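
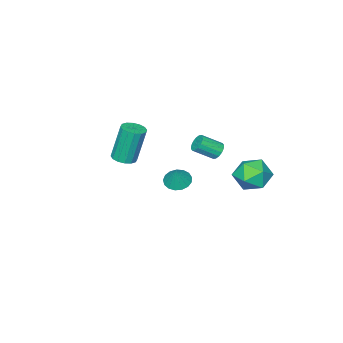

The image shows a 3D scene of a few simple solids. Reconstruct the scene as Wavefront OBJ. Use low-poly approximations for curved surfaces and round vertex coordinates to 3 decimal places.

v -2.931 -4.032 -3.912
v -2.234 -4.351 -4.143
v -2.409 -3.708 -2.788
v -2.211 -3.987 -4.258
v -2.353 -3.633 -4.295
v -2.627 -3.37 -4.243
v -2.97 -3.259 -4.116
v -3.305 -3.325 -3.942
v -3.553 -3.553 -3.761
v -3.66 -3.891 -3.614
v -3.599 -4.26 -3.536
v -3.385 -4.578 -3.544
v -3.067 -4.77 -3.636
v -2.718 -4.793 -3.791
v -2.417 -4.642 -3.974
v -3.374 -1.403 -0.579
v -3.007 -1.384 -1.014
v -2.098 -2.057 -0.277
v -2.466 -2.077 0.159
v -2.953 -1.14 -0.857
v -2.044 -1.813 -0.12
v -3.012 -0.966 -0.626
v -2.103 -1.639 0.111
v -3.168 -0.91 -0.382
v -2.259 -1.583 0.355
v -3.379 -0.986 -0.191
v -2.471 -1.659 0.546
v -3.589 -1.173 -0.103
v -2.681 -1.847 0.634
v -3.742 -1.423 -0.143
v -2.833 -2.096 0.594
v -3.796 -1.667 -0.3
v -2.887 -2.34 0.437
v -3.737 -1.841 -0.531
v -2.828 -2.514 0.206
v -3.581 -1.897 -0.775
v -2.672 -2.57 -0.038
v -3.369 -1.821 -0.966
v -2.461 -2.494 -0.229
v -3.159 -1.633 -1.054
v -2.251 -2.307 -0.317
v -2.279 2.916 0.311
v -1.395 2.444 -0.224
v -3.405 1.696 -0.476
v -2.521 1.224 -1.011
v -2.625 1.122 0.115
v -1.928 1.875 0.602
v -2.872 2.265 -1.302
v -2.175 3.018 -0.815
v -1.761 2.042 -1.22
v -1.608 1.335 -0.344
v -3.192 2.805 -0.356
v -3.039 2.098 0.52
v 3.586 -1.162 2.102
v 4.24 -1.268 2.257
v 3.788 -1.004 4.352
v 3.134 -0.898 4.198
v 4.213 -0.92 2.207
v 3.761 -0.657 4.303
v 4.018 -0.638 2.13
v 3.566 -0.374 4.225
v 3.708 -0.495 2.045
v 3.256 -0.232 4.14
v 3.365 -0.531 1.975
v 2.913 -0.268 4.071
v 3.081 -0.737 1.94
v 2.629 -0.473 4.035
v 2.932 -1.056 1.948
v 2.48 -0.792 4.043
v 2.959 -1.403 1.997
v 2.507 -1.14 4.093
v 3.154 -1.686 2.075
v 2.702 -1.422 4.17
v 3.464 -1.828 2.16
v 3.012 -1.565 4.255
v 3.807 -1.792 2.229
v 3.355 -1.529 4.325
v 4.091 -1.587 2.265
v 3.639 -1.323 4.36
f 2 1 4
f 2 4 3
f 4 1 5
f 4 5 3
f 5 1 6
f 5 6 3
f 6 1 7
f 6 7 3
f 7 1 8
f 7 8 3
f 8 1 9
f 8 9 3
f 9 1 10
f 9 10 3
f 10 1 11
f 10 11 3
f 11 1 12
f 11 12 3
f 12 1 13
f 12 13 3
f 13 1 14
f 13 14 3
f 14 1 15
f 14 15 3
f 15 1 2
f 15 2 3
f 17 16 20
f 17 20 18
f 18 20 21
f 18 21 19
f 20 16 22
f 20 22 21
f 21 22 23
f 21 23 19
f 22 16 24
f 22 24 23
f 23 24 25
f 23 25 19
f 24 16 26
f 24 26 25
f 25 26 27
f 25 27 19
f 26 16 28
f 26 28 27
f 27 28 29
f 27 29 19
f 28 16 30
f 28 30 29
f 29 30 31
f 29 31 19
f 30 16 32
f 30 32 31
f 31 32 33
f 31 33 19
f 32 16 34
f 32 34 33
f 33 34 35
f 33 35 19
f 34 16 36
f 34 36 35
f 35 36 37
f 35 37 19
f 36 16 38
f 36 38 37
f 37 38 39
f 37 39 19
f 38 16 40
f 38 40 39
f 39 40 41
f 39 41 19
f 40 16 17
f 40 17 41
f 41 17 18
f 41 18 19
f 42 53 47
f 42 47 43
f 42 43 49
f 42 49 52
f 42 52 53
f 43 47 51
f 47 53 46
f 53 52 44
f 52 49 48
f 49 43 50
f 45 51 46
f 45 46 44
f 45 44 48
f 45 48 50
f 45 50 51
f 46 51 47
f 44 46 53
f 48 44 52
f 50 48 49
f 51 50 43
f 55 54 58
f 55 58 56
f 56 58 59
f 56 59 57
f 58 54 60
f 58 60 59
f 59 60 61
f 59 61 57
f 60 54 62
f 60 62 61
f 61 62 63
f 61 63 57
f 62 54 64
f 62 64 63
f 63 64 65
f 63 65 57
f 64 54 66
f 64 66 65
f 65 66 67
f 65 67 57
f 66 54 68
f 66 68 67
f 67 68 69
f 67 69 57
f 68 54 70
f 68 70 69
f 69 70 71
f 69 71 57
f 70 54 72
f 70 72 71
f 71 72 73
f 71 73 57
f 72 54 74
f 72 74 73
f 73 74 75
f 73 75 57
f 74 54 76
f 74 76 75
f 75 76 77
f 75 77 57
f 76 54 78
f 76 78 77
f 77 78 79
f 77 79 57
f 78 54 55
f 78 55 79
f 79 55 56
f 79 56 57



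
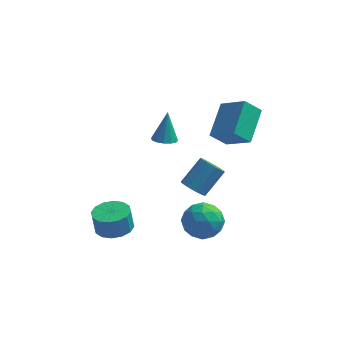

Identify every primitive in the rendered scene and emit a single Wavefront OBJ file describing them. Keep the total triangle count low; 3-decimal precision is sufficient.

v 1.729 -2.902 1.31
v 2.201 -2.719 0.827
v 2.982 -1.774 1.946
v 2.511 -1.958 2.43
v 1.876 -2.433 0.812
v 2.657 -1.489 1.931
v 1.496 -2.327 0.988
v 2.277 -1.382 2.107
v 1.204 -2.44 1.287
v 1.985 -1.495 2.406
v 1.113 -2.73 1.595
v 1.895 -1.785 2.714
v 1.258 -3.086 1.794
v 2.039 -2.141 2.913
v 1.583 -3.371 1.809
v 2.364 -2.427 2.928
v 1.963 -3.478 1.633
v 2.744 -2.533 2.752
v 2.255 -3.365 1.334
v 3.036 -2.42 2.453
v 2.345 -3.075 1.026
v 3.127 -2.13 2.145
v 1.712 2.209 1.109
v 3.021 1.518 2.043
v 1.985 4.088 2.117
v 3.294 3.397 3.051
v 2.526 2.563 0.229
v 3.835 1.872 1.163
v 2.799 4.442 1.237
v 4.108 3.751 2.171
v -0.548 2.033 0.584
v -0.116 1.539 0.759
v -0.492 2.667 2.236
v 0.099 1.832 0.639
v 0.108 2.19 0.501
v -0.091 2.498 0.39
v -0.436 2.658 0.341
v -0.816 2.62 0.368
v -1.111 2.396 0.465
v -1.228 2.056 0.599
v -1.129 1.709 0.728
v -0.845 1.466 0.812
v -0.468 1.402 0.824
v -2.27 -2.303 -2.854
v -1.385 -2.725 -2.716
v -1.545 -2.679 -1.548
v -2.43 -2.257 -1.686
v -1.292 -2.221 -2.723
v -1.452 -2.175 -1.555
v -1.461 -1.739 -2.765
v -1.621 -1.693 -1.597
v -1.847 -1.408 -2.832
v -2.007 -1.362 -1.663
v -2.346 -1.317 -2.904
v -2.506 -1.271 -1.735
v -2.825 -1.49 -2.962
v -2.985 -1.444 -1.794
v -3.155 -1.881 -2.992
v -3.315 -1.835 -1.824
v -3.248 -2.385 -2.985
v -3.408 -2.339 -1.817
v -3.079 -2.867 -2.943
v -3.239 -2.821 -1.775
v -2.693 -3.198 -2.877
v -2.853 -3.152 -1.708
v -2.194 -3.289 -2.805
v -2.354 -3.243 -1.636
v -1.715 -3.116 -2.746
v -1.875 -3.07 -1.578
v 1.557 -1.988 -1.305
v 2.664 -1.861 -1.288
v 1.756 -3.759 -1.032
v 2.863 -3.632 -1.015
v 2.243 -3.223 -0.184
v 2.12 -2.128 -0.353
v 2.3 -3.492 -1.967
v 2.177 -2.397 -2.136
v 3.124 -2.79 -1.697
v 3.088 -2.625 -0.596
v 1.332 -2.995 -1.724
v 1.296 -2.83 -0.623
v 2.093 -1.769 -1.32
v 2.327 -3.851 -1
v 1.962 -3.611 -0.511
v 2.613 -3.536 -0.501
v 1.773 -1.926 -0.771
v 2.424 -1.852 -0.761
v 2.176 -2.652 -0.112
v 1.996 -3.768 -1.559
v 2.647 -3.694 -1.549
v 1.807 -2.084 -1.819
v 2.458 -2.009 -1.809
v 2.244 -2.968 -2.208
v 3.014 -2.241 -1.551
v 3.131 -3.282 -1.391
v 2.8 -3.199 -1.95
v 2.728 -2.556 -2.049
v 2.993 -2.143 -0.904
v 3.11 -3.184 -0.743
v 2.745 -2.944 -0.255
v 2.673 -2.3 -0.354
v 3.263 -2.689 -1.144
v 1.31 -2.436 -1.577
v 1.427 -3.477 -1.416
v 1.747 -3.32 -1.966
v 1.675 -2.676 -2.065
v 1.289 -2.338 -0.929
v 1.406 -3.379 -0.769
v 1.692 -3.064 -0.271
v 1.62 -2.421 -0.37
v 1.157 -2.931 -1.176
f 2 1 5
f 2 5 3
f 3 5 6
f 3 6 4
f 5 1 7
f 5 7 6
f 6 7 8
f 6 8 4
f 7 1 9
f 7 9 8
f 8 9 10
f 8 10 4
f 9 1 11
f 9 11 10
f 10 11 12
f 10 12 4
f 11 1 13
f 11 13 12
f 12 13 14
f 12 14 4
f 13 1 15
f 13 15 14
f 14 15 16
f 14 16 4
f 15 1 17
f 15 17 16
f 16 17 18
f 16 18 4
f 17 1 19
f 17 19 18
f 18 19 20
f 18 20 4
f 19 1 21
f 19 21 20
f 20 21 22
f 20 22 4
f 21 1 2
f 21 2 22
f 22 2 3
f 22 3 4
f 24 26 23
f 27 24 23
f 23 26 25
f 25 27 23
f 24 30 26
f 28 24 27
f 28 30 24
f 26 30 25
f 29 27 25
f 25 30 29
f 29 28 27
f 30 28 29
f 32 31 34
f 32 34 33
f 34 31 35
f 34 35 33
f 35 31 36
f 35 36 33
f 36 31 37
f 36 37 33
f 37 31 38
f 37 38 33
f 38 31 39
f 38 39 33
f 39 31 40
f 39 40 33
f 40 31 41
f 40 41 33
f 41 31 42
f 41 42 33
f 42 31 43
f 42 43 33
f 43 31 32
f 43 32 33
f 45 44 48
f 45 48 46
f 46 48 49
f 46 49 47
f 48 44 50
f 48 50 49
f 49 50 51
f 49 51 47
f 50 44 52
f 50 52 51
f 51 52 53
f 51 53 47
f 52 44 54
f 52 54 53
f 53 54 55
f 53 55 47
f 54 44 56
f 54 56 55
f 55 56 57
f 55 57 47
f 56 44 58
f 56 58 57
f 57 58 59
f 57 59 47
f 58 44 60
f 58 60 59
f 59 60 61
f 59 61 47
f 60 44 62
f 60 62 61
f 61 62 63
f 61 63 47
f 62 44 64
f 62 64 63
f 63 64 65
f 63 65 47
f 64 44 66
f 64 66 65
f 65 66 67
f 65 67 47
f 66 44 68
f 66 68 67
f 67 68 69
f 67 69 47
f 68 44 45
f 68 45 69
f 69 45 46
f 69 46 47
f 70 107 86
f 107 81 110
f 86 110 75
f 107 110 86
f 70 86 82
f 86 75 87
f 82 87 71
f 86 87 82
f 70 82 91
f 82 71 92
f 91 92 77
f 82 92 91
f 70 91 103
f 91 77 106
f 103 106 80
f 91 106 103
f 70 103 107
f 103 80 111
f 107 111 81
f 103 111 107
f 71 87 98
f 87 75 101
f 98 101 79
f 87 101 98
f 75 110 88
f 110 81 109
f 88 109 74
f 110 109 88
f 81 111 108
f 111 80 104
f 108 104 72
f 111 104 108
f 80 106 105
f 106 77 93
f 105 93 76
f 106 93 105
f 77 92 97
f 92 71 94
f 97 94 78
f 92 94 97
f 73 99 85
f 99 79 100
f 85 100 74
f 99 100 85
f 73 85 83
f 85 74 84
f 83 84 72
f 85 84 83
f 73 83 90
f 83 72 89
f 90 89 76
f 83 89 90
f 73 90 95
f 90 76 96
f 95 96 78
f 90 96 95
f 73 95 99
f 95 78 102
f 99 102 79
f 95 102 99
f 74 100 88
f 100 79 101
f 88 101 75
f 100 101 88
f 72 84 108
f 84 74 109
f 108 109 81
f 84 109 108
f 76 89 105
f 89 72 104
f 105 104 80
f 89 104 105
f 78 96 97
f 96 76 93
f 97 93 77
f 96 93 97
f 79 102 98
f 102 78 94
f 98 94 71
f 102 94 98



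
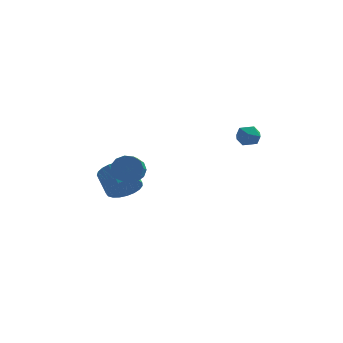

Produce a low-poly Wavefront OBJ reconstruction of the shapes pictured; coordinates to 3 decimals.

v -2.813 1.697 -4.31
v -2.307 1.363 -3.429
v -2.941 2.569 -2.608
v -3.447 2.903 -3.49
v -2.009 1.642 -3.607
v -2.642 2.847 -2.786
v -1.85 1.929 -3.907
v -2.484 3.135 -3.086
v -1.857 2.177 -4.276
v -2.491 3.382 -3.456
v -2.03 2.342 -4.652
v -2.664 3.547 -3.831
v -2.338 2.395 -4.968
v -2.972 3.6 -4.147
v -2.729 2.328 -5.171
v -3.363 3.533 -4.35
v -3.134 2.152 -5.225
v -3.768 3.357 -4.404
v -3.483 1.897 -5.12
v -4.117 3.102 -4.3
v -3.717 1.607 -4.876
v -4.351 2.812 -4.055
v -3.794 1.334 -4.534
v -4.428 2.539 -3.713
v -3.702 1.123 -4.153
v -4.336 2.328 -3.332
v -3.456 1.011 -3.8
v -4.09 2.216 -2.979
v -3.099 1.018 -3.534
v -3.733 2.224 -2.713
v -2.692 1.143 -3.403
v -3.326 2.348 -2.582
v -2.235 -0.898 -1.548
v -1.516 -0.693 -1.084
v -1.605 -1.638 -0.528
v -2.325 -1.842 -0.992
v -1.901 -0.508 -0.833
v -1.991 -1.453 -0.277
v -2.393 -0.447 -0.808
v -2.482 -1.392 -0.252
v -2.834 -0.529 -1.019
v -2.924 -1.474 -0.463
v -3.085 -0.728 -1.397
v -3.175 -1.673 -0.841
v -3.067 -0.981 -1.823
v -3.156 -1.926 -1.268
v -2.784 -1.207 -2.162
v -2.874 -2.152 -1.606
v -2.327 -1.335 -2.306
v -2.417 -2.28 -1.75
v -1.841 -1.324 -2.209
v -1.931 -2.269 -1.653
v -1.48 -1.178 -1.902
v -1.57 -2.123 -1.346
v -1.359 -0.942 -1.483
v -1.448 -1.887 -0.927
v 3.884 1.206 0.891
v 4.587 0.985 0.609
v 3.373 0.115 0.471
v 4.076 -0.106 0.189
v 3.959 -0.066 0.968
v 4.275 0.609 1.227
v 3.685 0.491 -0.147
v 4.001 1.166 0.112
v 4.464 0.544 -0.033
v 4.633 0.2 0.656
v 3.327 0.9 0.424
v 3.496 0.556 1.113
f 2 1 5
f 2 5 3
f 3 5 6
f 3 6 4
f 5 1 7
f 5 7 6
f 6 7 8
f 6 8 4
f 7 1 9
f 7 9 8
f 8 9 10
f 8 10 4
f 9 1 11
f 9 11 10
f 10 11 12
f 10 12 4
f 11 1 13
f 11 13 12
f 12 13 14
f 12 14 4
f 13 1 15
f 13 15 14
f 14 15 16
f 14 16 4
f 15 1 17
f 15 17 16
f 16 17 18
f 16 18 4
f 17 1 19
f 17 19 18
f 18 19 20
f 18 20 4
f 19 1 21
f 19 21 20
f 20 21 22
f 20 22 4
f 21 1 23
f 21 23 22
f 22 23 24
f 22 24 4
f 23 1 25
f 23 25 24
f 24 25 26
f 24 26 4
f 25 1 27
f 25 27 26
f 26 27 28
f 26 28 4
f 27 1 29
f 27 29 28
f 28 29 30
f 28 30 4
f 29 1 31
f 29 31 30
f 30 31 32
f 30 32 4
f 31 1 2
f 31 2 32
f 32 2 3
f 32 3 4
f 34 33 37
f 34 37 35
f 35 37 38
f 35 38 36
f 37 33 39
f 37 39 38
f 38 39 40
f 38 40 36
f 39 33 41
f 39 41 40
f 40 41 42
f 40 42 36
f 41 33 43
f 41 43 42
f 42 43 44
f 42 44 36
f 43 33 45
f 43 45 44
f 44 45 46
f 44 46 36
f 45 33 47
f 45 47 46
f 46 47 48
f 46 48 36
f 47 33 49
f 47 49 48
f 48 49 50
f 48 50 36
f 49 33 51
f 49 51 50
f 50 51 52
f 50 52 36
f 51 33 53
f 51 53 52
f 52 53 54
f 52 54 36
f 53 33 55
f 53 55 54
f 54 55 56
f 54 56 36
f 55 33 34
f 55 34 56
f 56 34 35
f 56 35 36
f 57 68 62
f 57 62 58
f 57 58 64
f 57 64 67
f 57 67 68
f 58 62 66
f 62 68 61
f 68 67 59
f 67 64 63
f 64 58 65
f 60 66 61
f 60 61 59
f 60 59 63
f 60 63 65
f 60 65 66
f 61 66 62
f 59 61 68
f 63 59 67
f 65 63 64
f 66 65 58



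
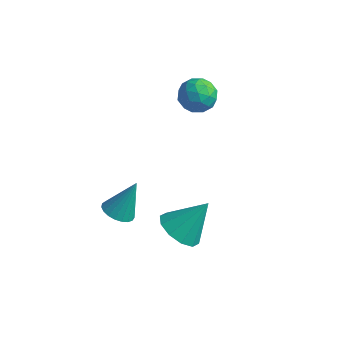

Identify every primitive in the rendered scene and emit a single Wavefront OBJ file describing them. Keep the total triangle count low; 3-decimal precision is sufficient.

v -0.38 -2.585 -3.842
v 0.146 -1.955 -4.544
v 0.42 -1.575 -2.338
v -0.446 -1.674 -4.418
v -1.013 -1.741 -4.072
v -1.338 -2.13 -3.638
v -1.297 -2.693 -3.282
v -0.906 -3.215 -3.14
v -0.313 -3.496 -3.266
v 0.253 -3.429 -3.612
v 0.578 -3.04 -4.046
v 0.537 -2.477 -4.402
v -2.049 1.841 2.195
v -1.213 1.446 2.175
v -2.547 0.834 1.205
v -1.711 0.439 1.185
v -2.235 0.376 1.945
v -1.927 0.998 2.557
v -1.833 1.282 0.823
v -1.525 1.904 1.435
v -1.079 1.1 1.327
v -1.327 0.541 2.021
v -2.433 1.739 1.359
v -2.681 1.18 2.053
v -1.587 1.731 2.272
v -2.173 0.549 1.108
v -2.481 0.511 1.555
v -1.989 0.279 1.543
v -2.007 1.468 2.496
v -1.515 1.236 2.485
v -2.116 0.608 2.35
v -2.245 1.044 0.895
v -1.753 0.812 0.884
v -1.771 2.001 1.837
v -1.279 1.769 1.825
v -1.644 1.672 1.03
v -1.017 1.296 1.762
v -1.31 0.705 1.18
v -1.382 1.2 0.967
v -1.201 1.566 1.327
v -1.163 0.967 2.17
v -1.456 0.376 1.588
v -1.764 0.339 2.035
v -1.583 0.704 2.394
v -1.084 0.764 1.672
v -2.304 1.904 1.792
v -2.597 1.313 1.21
v -2.177 1.576 0.986
v -1.996 1.941 1.345
v -2.45 1.575 2.2
v -2.743 0.984 1.618
v -2.559 0.714 2.053
v -2.378 1.08 2.413
v -2.676 1.516 1.708
v -2.567 -3.965 -2.502
v -1.913 -3.7 -2.81
v -2.133 -3.175 -0.898
v -2.117 -3.461 -2.872
v -2.399 -3.309 -2.87
v -2.71 -3.271 -2.805
v -2.997 -3.353 -2.687
v -3.209 -3.54 -2.537
v -3.31 -3.801 -2.381
v -3.283 -4.09 -2.247
v -3.132 -4.358 -2.156
v -2.883 -4.557 -2.125
v -2.58 -4.654 -2.16
v -2.275 -4.632 -2.253
v -2.02 -4.494 -2.39
v -1.86 -4.265 -2.546
v -1.822 -3.984 -2.695
f 2 1 4
f 2 4 3
f 4 1 5
f 4 5 3
f 5 1 6
f 5 6 3
f 6 1 7
f 6 7 3
f 7 1 8
f 7 8 3
f 8 1 9
f 8 9 3
f 9 1 10
f 9 10 3
f 10 1 11
f 10 11 3
f 11 1 12
f 11 12 3
f 12 1 2
f 12 2 3
f 13 50 29
f 50 24 53
f 29 53 18
f 50 53 29
f 13 29 25
f 29 18 30
f 25 30 14
f 29 30 25
f 13 25 34
f 25 14 35
f 34 35 20
f 25 35 34
f 13 34 46
f 34 20 49
f 46 49 23
f 34 49 46
f 13 46 50
f 46 23 54
f 50 54 24
f 46 54 50
f 14 30 41
f 30 18 44
f 41 44 22
f 30 44 41
f 18 53 31
f 53 24 52
f 31 52 17
f 53 52 31
f 24 54 51
f 54 23 47
f 51 47 15
f 54 47 51
f 23 49 48
f 49 20 36
f 48 36 19
f 49 36 48
f 20 35 40
f 35 14 37
f 40 37 21
f 35 37 40
f 16 42 28
f 42 22 43
f 28 43 17
f 42 43 28
f 16 28 26
f 28 17 27
f 26 27 15
f 28 27 26
f 16 26 33
f 26 15 32
f 33 32 19
f 26 32 33
f 16 33 38
f 33 19 39
f 38 39 21
f 33 39 38
f 16 38 42
f 38 21 45
f 42 45 22
f 38 45 42
f 17 43 31
f 43 22 44
f 31 44 18
f 43 44 31
f 15 27 51
f 27 17 52
f 51 52 24
f 27 52 51
f 19 32 48
f 32 15 47
f 48 47 23
f 32 47 48
f 21 39 40
f 39 19 36
f 40 36 20
f 39 36 40
f 22 45 41
f 45 21 37
f 41 37 14
f 45 37 41
f 56 55 58
f 56 58 57
f 58 55 59
f 58 59 57
f 59 55 60
f 59 60 57
f 60 55 61
f 60 61 57
f 61 55 62
f 61 62 57
f 62 55 63
f 62 63 57
f 63 55 64
f 63 64 57
f 64 55 65
f 64 65 57
f 65 55 66
f 65 66 57
f 66 55 67
f 66 67 57
f 67 55 68
f 67 68 57
f 68 55 69
f 68 69 57
f 69 55 70
f 69 70 57
f 70 55 71
f 70 71 57
f 71 55 56
f 71 56 57



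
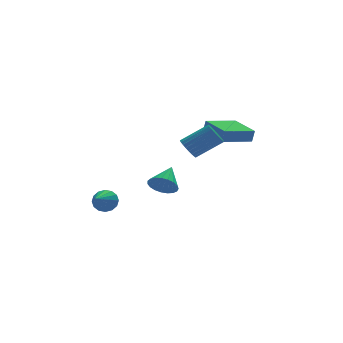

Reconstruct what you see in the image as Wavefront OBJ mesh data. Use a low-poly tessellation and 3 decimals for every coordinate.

v -0.444 1.002 -2.806
v 0.327 0.51 -2.972
v 0.484 2.158 -1.914
v 0.319 0.751 -3.274
v 0.178 1.035 -3.496
v -0.07 1.313 -3.599
v -0.382 1.538 -3.564
v -0.706 1.67 -3.398
v -0.984 1.687 -3.13
v -1.169 1.585 -2.806
v -1.229 1.383 -2.482
v -1.153 1.115 -2.214
v -0.954 0.827 -2.049
v -0.668 0.57 -2.014
v -0.342 0.387 -2.116
v -0.035 0.311 -2.338
v 0.202 0.355 -2.64
v 0.788 0.226 0.22
v 1.218 0.597 -0.3
v 2.803 0.325 0.821
v 2.372 -0.046 1.34
v 1.132 0.824 -0.122
v 2.717 0.552 0.998
v 0.993 0.959 0.107
v 2.578 0.688 1.228
v 0.823 0.983 0.353
v 2.408 0.712 1.474
v 0.647 0.892 0.579
v 2.232 0.62 1.7
v 0.493 0.699 0.751
v 2.078 0.428 1.872
v 0.384 0.435 0.841
v 1.969 0.163 1.962
v 0.336 0.138 0.837
v 1.921 -0.134 1.958
v 0.357 -0.145 0.739
v 1.942 -0.417 1.86
v 0.443 -0.372 0.562
v 2.028 -0.644 1.682
v 0.582 -0.508 0.332
v 2.167 -0.779 1.453
v 0.752 -0.532 0.086
v 2.337 -0.803 1.207
v 0.928 -0.44 -0.14
v 2.513 -0.712 0.981
v 1.082 -0.248 -0.312
v 2.667 -0.519 0.809
v 1.191 0.017 -0.402
v 2.776 -0.255 0.719
v 1.239 0.314 -0.398
v 2.824 0.042 0.723
v 3.061 0.853 0.251
v 3.217 0.824 1.066
v 2.659 2.919 0.403
v 2.815 2.89 1.217
v 5.065 1.27 -0.117
v 5.221 1.241 0.697
v 4.663 3.336 0.034
v 4.819 3.307 0.849
v -3.34 2.781 -4.353
v -2.906 2.892 -3.679
v -4.34 1.419 -3.487
v -3.231 3.154 -3.643
v -3.586 3.316 -3.797
v -3.874 3.335 -4.101
v -4.02 3.205 -4.472
v -3.983 2.962 -4.812
v -3.774 2.671 -5.028
v -3.448 2.409 -5.064
v -3.094 2.247 -4.91
v -2.805 2.228 -4.606
v -2.66 2.357 -4.235
v -2.697 2.601 -3.895
f 2 1 4
f 2 4 3
f 4 1 5
f 4 5 3
f 5 1 6
f 5 6 3
f 6 1 7
f 6 7 3
f 7 1 8
f 7 8 3
f 8 1 9
f 8 9 3
f 9 1 10
f 9 10 3
f 10 1 11
f 10 11 3
f 11 1 12
f 11 12 3
f 12 1 13
f 12 13 3
f 13 1 14
f 13 14 3
f 14 1 15
f 14 15 3
f 15 1 16
f 15 16 3
f 16 1 17
f 16 17 3
f 17 1 2
f 17 2 3
f 19 18 22
f 19 22 20
f 20 22 23
f 20 23 21
f 22 18 24
f 22 24 23
f 23 24 25
f 23 25 21
f 24 18 26
f 24 26 25
f 25 26 27
f 25 27 21
f 26 18 28
f 26 28 27
f 27 28 29
f 27 29 21
f 28 18 30
f 28 30 29
f 29 30 31
f 29 31 21
f 30 18 32
f 30 32 31
f 31 32 33
f 31 33 21
f 32 18 34
f 32 34 33
f 33 34 35
f 33 35 21
f 34 18 36
f 34 36 35
f 35 36 37
f 35 37 21
f 36 18 38
f 36 38 37
f 37 38 39
f 37 39 21
f 38 18 40
f 38 40 39
f 39 40 41
f 39 41 21
f 40 18 42
f 40 42 41
f 41 42 43
f 41 43 21
f 42 18 44
f 42 44 43
f 43 44 45
f 43 45 21
f 44 18 46
f 44 46 45
f 45 46 47
f 45 47 21
f 46 18 48
f 46 48 47
f 47 48 49
f 47 49 21
f 48 18 50
f 48 50 49
f 49 50 51
f 49 51 21
f 50 18 19
f 50 19 51
f 51 19 20
f 51 20 21
f 53 55 52
f 56 53 52
f 52 55 54
f 54 56 52
f 53 59 55
f 57 53 56
f 57 59 53
f 55 59 54
f 58 56 54
f 54 59 58
f 58 57 56
f 59 57 58
f 61 60 63
f 61 63 62
f 63 60 64
f 63 64 62
f 64 60 65
f 64 65 62
f 65 60 66
f 65 66 62
f 66 60 67
f 66 67 62
f 67 60 68
f 67 68 62
f 68 60 69
f 68 69 62
f 69 60 70
f 69 70 62
f 70 60 71
f 70 71 62
f 71 60 72
f 71 72 62
f 72 60 73
f 72 73 62
f 73 60 61
f 73 61 62



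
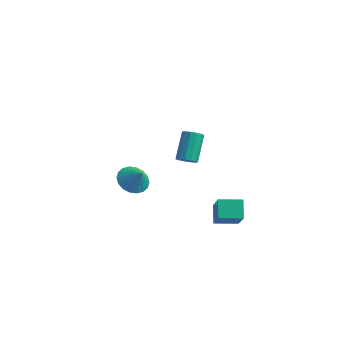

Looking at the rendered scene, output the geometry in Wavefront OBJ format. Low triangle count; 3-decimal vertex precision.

v 0.781 -1.584 3.054
v 1.201 -1.781 3.35
v 0.798 -0.752 4.603
v 0.379 -0.556 4.306
v 1.313 -1.541 3.189
v 0.91 -0.512 4.441
v 1.256 -1.315 2.985
v 0.853 -0.286 4.237
v 1.048 -1.174 2.803
v 0.645 -0.145 4.055
v 0.756 -1.164 2.7
v 0.353 -0.135 3.953
v 0.472 -1.287 2.71
v 0.069 -0.258 3.962
v 0.286 -1.505 2.829
v -0.117 -0.476 4.081
v 0.257 -1.747 3.019
v -0.145 -0.719 4.272
v 0.395 -1.939 3.221
v -0.008 -0.91 4.473
v 0.656 -2.017 3.369
v 0.253 -0.989 4.621
v 0.956 -1.958 3.417
v 0.553 -0.93 4.67
v 0.915 0.422 -1.263
v 1.879 -0.492 0.095
v 1.834 1.265 -1.348
v 2.798 0.351 0.01
v 1.422 -0.211 -2.05
v 2.386 -1.125 -0.692
v 2.341 0.632 -2.135
v 3.305 -0.282 -0.777
v -4.287 0.489 -1.631
v -3.568 0.432 -2.201
v -3.613 0.371 -0.769
v -3.593 0.833 -2.127
v -3.756 1.167 -1.954
v -4.024 1.366 -1.717
v -4.344 1.391 -1.463
v -4.653 1.238 -1.242
v -4.889 0.936 -1.098
v -5.006 0.546 -1.06
v -4.981 0.144 -1.135
v -4.818 -0.19 -1.308
v -4.55 -0.389 -1.545
v -4.23 -0.414 -1.798
v -3.921 -0.261 -2.019
v -3.685 0.041 -2.163
f 2 1 5
f 2 5 3
f 3 5 6
f 3 6 4
f 5 1 7
f 5 7 6
f 6 7 8
f 6 8 4
f 7 1 9
f 7 9 8
f 8 9 10
f 8 10 4
f 9 1 11
f 9 11 10
f 10 11 12
f 10 12 4
f 11 1 13
f 11 13 12
f 12 13 14
f 12 14 4
f 13 1 15
f 13 15 14
f 14 15 16
f 14 16 4
f 15 1 17
f 15 17 16
f 16 17 18
f 16 18 4
f 17 1 19
f 17 19 18
f 18 19 20
f 18 20 4
f 19 1 21
f 19 21 20
f 20 21 22
f 20 22 4
f 21 1 23
f 21 23 22
f 22 23 24
f 22 24 4
f 23 1 2
f 23 2 24
f 24 2 3
f 24 3 4
f 26 28 25
f 29 26 25
f 25 28 27
f 27 29 25
f 26 32 28
f 30 26 29
f 30 32 26
f 28 32 27
f 31 29 27
f 27 32 31
f 31 30 29
f 32 30 31
f 34 33 36
f 34 36 35
f 36 33 37
f 36 37 35
f 37 33 38
f 37 38 35
f 38 33 39
f 38 39 35
f 39 33 40
f 39 40 35
f 40 33 41
f 40 41 35
f 41 33 42
f 41 42 35
f 42 33 43
f 42 43 35
f 43 33 44
f 43 44 35
f 44 33 45
f 44 45 35
f 45 33 46
f 45 46 35
f 46 33 47
f 46 47 35
f 47 33 48
f 47 48 35
f 48 33 34
f 48 34 35



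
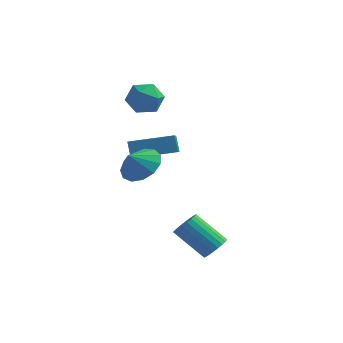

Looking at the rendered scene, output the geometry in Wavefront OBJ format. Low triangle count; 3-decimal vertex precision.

v -2.026 3.652 2.168
v -1.517 4.375 1.726
v -1.243 2.565 1.294
v -0.734 3.288 0.852
v -0.575 3.085 1.806
v -1.06 3.756 2.346
v -1.7 3.184 0.674
v -2.185 3.855 1.214
v -1.316 4.085 0.802
v -0.621 4.024 1.502
v -2.139 2.916 1.518
v -1.444 2.855 2.218
v 0.517 -1.725 0.128
v 1.31 -1.398 0.716
v 0.163 -2.275 0.912
v 0.877 -1.011 0.792
v 0.33 -0.85 0.658
v -0.158 -0.967 0.356
v -0.432 -1.325 -0.019
v -0.405 -1.81 -0.347
v -0.085 -2.268 -0.524
v 0.426 -2.554 -0.494
v 0.965 -2.576 -0.266
v 1.363 -2.329 0.086
v 1.491 -1.889 0.452
v -0.987 0.698 0.068
v -0.68 -0.311 0.64
v 0.905 1.481 0.434
v 1.212 0.472 1.007
v -0.692 0.348 -0.707
v -0.385 -0.661 -0.134
v 1.2 1.131 -0.34
v 1.507 0.122 0.232
v 4.166 -2.328 -3.967
v 4.5 -1.846 -3.604
v 3.068 -1.77 -2.389
v 2.734 -2.252 -2.753
v 4.361 -1.694 -3.777
v 2.929 -1.618 -2.562
v 4.193 -1.639 -3.98
v 2.76 -1.563 -2.765
v 4.02 -1.688 -4.18
v 2.587 -1.612 -2.965
v 3.87 -1.835 -4.348
v 2.437 -1.759 -3.134
v 3.764 -2.057 -4.458
v 2.332 -1.981 -3.244
v 3.72 -2.32 -4.494
v 2.288 -2.244 -3.279
v 3.744 -2.585 -4.449
v 2.312 -2.509 -3.234
v 3.832 -2.81 -4.331
v 2.4 -2.734 -3.116
v 3.971 -2.962 -4.158
v 2.539 -2.886 -2.943
v 4.14 -3.017 -3.955
v 2.707 -2.941 -2.74
v 4.313 -2.968 -3.755
v 2.88 -2.892 -2.54
v 4.463 -2.821 -3.586
v 3.03 -2.745 -2.372
v 4.568 -2.599 -3.476
v 3.136 -2.523 -2.262
v 4.612 -2.336 -3.441
v 3.18 -2.26 -2.226
v 4.588 -2.071 -3.486
v 3.156 -1.995 -2.271
f 1 12 6
f 1 6 2
f 1 2 8
f 1 8 11
f 1 11 12
f 2 6 10
f 6 12 5
f 12 11 3
f 11 8 7
f 8 2 9
f 4 10 5
f 4 5 3
f 4 3 7
f 4 7 9
f 4 9 10
f 5 10 6
f 3 5 12
f 7 3 11
f 9 7 8
f 10 9 2
f 14 13 16
f 14 16 15
f 16 13 17
f 16 17 15
f 17 13 18
f 17 18 15
f 18 13 19
f 18 19 15
f 19 13 20
f 19 20 15
f 20 13 21
f 20 21 15
f 21 13 22
f 21 22 15
f 22 13 23
f 22 23 15
f 23 13 24
f 23 24 15
f 24 13 25
f 24 25 15
f 25 13 14
f 25 14 15
f 27 29 26
f 30 27 26
f 26 29 28
f 28 30 26
f 27 33 29
f 31 27 30
f 31 33 27
f 29 33 28
f 32 30 28
f 28 33 32
f 32 31 30
f 33 31 32
f 35 34 38
f 35 38 36
f 36 38 39
f 36 39 37
f 38 34 40
f 38 40 39
f 39 40 41
f 39 41 37
f 40 34 42
f 40 42 41
f 41 42 43
f 41 43 37
f 42 34 44
f 42 44 43
f 43 44 45
f 43 45 37
f 44 34 46
f 44 46 45
f 45 46 47
f 45 47 37
f 46 34 48
f 46 48 47
f 47 48 49
f 47 49 37
f 48 34 50
f 48 50 49
f 49 50 51
f 49 51 37
f 50 34 52
f 50 52 51
f 51 52 53
f 51 53 37
f 52 34 54
f 52 54 53
f 53 54 55
f 53 55 37
f 54 34 56
f 54 56 55
f 55 56 57
f 55 57 37
f 56 34 58
f 56 58 57
f 57 58 59
f 57 59 37
f 58 34 60
f 58 60 59
f 59 60 61
f 59 61 37
f 60 34 62
f 60 62 61
f 61 62 63
f 61 63 37
f 62 34 64
f 62 64 63
f 63 64 65
f 63 65 37
f 64 34 66
f 64 66 65
f 65 66 67
f 65 67 37
f 66 34 35
f 66 35 67
f 67 35 36
f 67 36 37



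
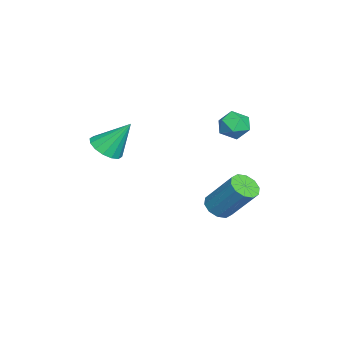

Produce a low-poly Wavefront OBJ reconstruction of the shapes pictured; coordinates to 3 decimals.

v -0.955 0.805 -4.733
v -0.3 0.484 -4.713
v 0.231 1.674 -3.066
v -0.425 1.995 -3.087
v -0.271 0.845 -4.983
v 0.26 2.035 -3.336
v -0.503 1.19 -5.157
v 0.028 2.38 -3.511
v -0.908 1.388 -5.17
v -0.377 2.578 -3.523
v -1.331 1.363 -5.016
v -0.8 2.554 -3.369
v -1.611 1.126 -4.754
v -1.08 2.316 -3.107
v -1.64 0.765 -4.484
v -1.109 1.955 -2.837
v -1.408 0.42 -4.309
v -0.877 1.61 -2.663
v -1.003 0.222 -4.297
v -0.472 1.412 -2.65
v -0.58 0.246 -4.451
v -0.049 1.437 -2.804
v -0.978 2.087 -0.008
v -0.512 1.444 0.074
v -2.028 1.336 0.066
v -1.562 0.693 0.148
v -1.604 1.233 0.735
v -0.955 1.697 0.689
v -1.585 1.083 -0.549
v -0.936 1.547 -0.595
v -0.887 0.823 -0.26
v -0.898 0.916 0.533
v -1.642 1.864 -0.393
v -1.653 1.957 0.4
v 0.251 -3.795 -0.914
v 0.981 -4.11 -0.644
v 0.169 -2.745 0.534
v 1.09 -3.767 -0.887
v 0.974 -3.43 -1.137
v 0.664 -3.192 -1.328
v 0.244 -3.115 -1.407
v -0.175 -3.22 -1.354
v -0.48 -3.479 -1.184
v -0.588 -3.823 -0.941
v -0.473 -4.159 -0.69
v -0.163 -4.398 -0.5
v 0.258 -4.475 -0.421
v 0.676 -4.369 -0.473
f 2 1 5
f 2 5 3
f 3 5 6
f 3 6 4
f 5 1 7
f 5 7 6
f 6 7 8
f 6 8 4
f 7 1 9
f 7 9 8
f 8 9 10
f 8 10 4
f 9 1 11
f 9 11 10
f 10 11 12
f 10 12 4
f 11 1 13
f 11 13 12
f 12 13 14
f 12 14 4
f 13 1 15
f 13 15 14
f 14 15 16
f 14 16 4
f 15 1 17
f 15 17 16
f 16 17 18
f 16 18 4
f 17 1 19
f 17 19 18
f 18 19 20
f 18 20 4
f 19 1 21
f 19 21 20
f 20 21 22
f 20 22 4
f 21 1 2
f 21 2 22
f 22 2 3
f 22 3 4
f 23 34 28
f 23 28 24
f 23 24 30
f 23 30 33
f 23 33 34
f 24 28 32
f 28 34 27
f 34 33 25
f 33 30 29
f 30 24 31
f 26 32 27
f 26 27 25
f 26 25 29
f 26 29 31
f 26 31 32
f 27 32 28
f 25 27 34
f 29 25 33
f 31 29 30
f 32 31 24
f 36 35 38
f 36 38 37
f 38 35 39
f 38 39 37
f 39 35 40
f 39 40 37
f 40 35 41
f 40 41 37
f 41 35 42
f 41 42 37
f 42 35 43
f 42 43 37
f 43 35 44
f 43 44 37
f 44 35 45
f 44 45 37
f 45 35 46
f 45 46 37
f 46 35 47
f 46 47 37
f 47 35 48
f 47 48 37
f 48 35 36
f 48 36 37



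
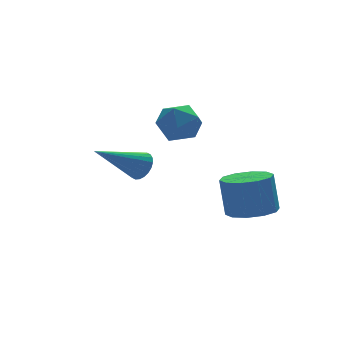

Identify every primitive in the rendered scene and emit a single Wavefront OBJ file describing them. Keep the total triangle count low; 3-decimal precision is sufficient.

v 1.101 3.578 0.662
v 1.468 4.07 0.151
v 2.232 3.01 0.929
v 2.599 3.502 0.418
v 2.299 3.788 1.101
v 1.6 4.139 0.936
v 2.1 2.941 0.144
v 1.401 3.292 -0.021
v 2.086 3.676 -0.17
v 2.209 4.199 0.422
v 1.491 2.881 0.658
v 1.614 3.404 1.25
v 0.012 2.179 -0.314
v 0.212 2.516 0.027
v -1.472 2.121 0.614
v 0.124 2.642 -0.106
v 0.019 2.697 -0.27
v -0.088 2.673 -0.442
v -0.179 2.574 -0.593
v -0.241 2.414 -0.703
v -0.264 2.219 -0.753
v -0.246 2.018 -0.736
v -0.189 1.841 -0.655
v -0.101 1.715 -0.522
v 0.004 1.66 -0.357
v 0.111 1.684 -0.186
v 0.202 1.784 -0.034
v 0.264 1.943 0.075
v 0.287 2.138 0.125
v 0.269 2.34 0.108
v 2.622 0.212 -1.83
v 3.381 0.429 -1.858
v 3.337 0.746 -0.598
v 2.578 0.528 -0.57
v 3.108 0.819 -1.966
v 3.064 1.136 -0.706
v 2.649 0.977 -2.022
v 2.606 1.294 -0.762
v 2.18 0.843 -2.004
v 2.137 1.16 -0.744
v 1.88 0.468 -1.92
v 1.836 0.784 -0.66
v 1.863 -0.006 -1.802
v 1.819 0.311 -0.542
v 2.136 -0.396 -1.694
v 2.092 -0.079 -0.434
v 2.594 -0.554 -1.638
v 2.551 -0.237 -0.378
v 3.063 -0.42 -1.656
v 3.02 -0.103 -0.396
v 3.364 -0.044 -1.74
v 3.32 0.272 -0.48
f 1 12 6
f 1 6 2
f 1 2 8
f 1 8 11
f 1 11 12
f 2 6 10
f 6 12 5
f 12 11 3
f 11 8 7
f 8 2 9
f 4 10 5
f 4 5 3
f 4 3 7
f 4 7 9
f 4 9 10
f 5 10 6
f 3 5 12
f 7 3 11
f 9 7 8
f 10 9 2
f 14 13 16
f 14 16 15
f 16 13 17
f 16 17 15
f 17 13 18
f 17 18 15
f 18 13 19
f 18 19 15
f 19 13 20
f 19 20 15
f 20 13 21
f 20 21 15
f 21 13 22
f 21 22 15
f 22 13 23
f 22 23 15
f 23 13 24
f 23 24 15
f 24 13 25
f 24 25 15
f 25 13 26
f 25 26 15
f 26 13 27
f 26 27 15
f 27 13 28
f 27 28 15
f 28 13 29
f 28 29 15
f 29 13 30
f 29 30 15
f 30 13 14
f 30 14 15
f 32 31 35
f 32 35 33
f 33 35 36
f 33 36 34
f 35 31 37
f 35 37 36
f 36 37 38
f 36 38 34
f 37 31 39
f 37 39 38
f 38 39 40
f 38 40 34
f 39 31 41
f 39 41 40
f 40 41 42
f 40 42 34
f 41 31 43
f 41 43 42
f 42 43 44
f 42 44 34
f 43 31 45
f 43 45 44
f 44 45 46
f 44 46 34
f 45 31 47
f 45 47 46
f 46 47 48
f 46 48 34
f 47 31 49
f 47 49 48
f 48 49 50
f 48 50 34
f 49 31 51
f 49 51 50
f 50 51 52
f 50 52 34
f 51 31 32
f 51 32 52
f 52 32 33
f 52 33 34



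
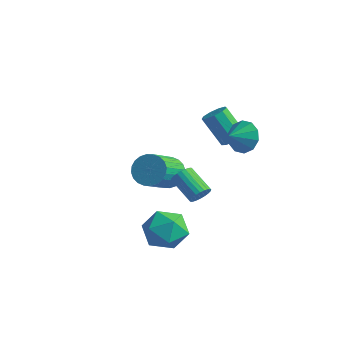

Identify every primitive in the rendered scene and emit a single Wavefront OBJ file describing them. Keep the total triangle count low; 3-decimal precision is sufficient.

v 3.422 -1.118 -2.382
v 4.398 -1.588 -1.869
v 2.382 -2.652 -1.811
v 3.358 -3.122 -1.298
v 2.852 -2.139 -0.835
v 3.495 -1.191 -1.188
v 3.285 -3.049 -2.492
v 3.928 -2.101 -2.845
v 4.313 -2.782 -1.936
v 4.045 -2.219 -0.912
v 2.735 -2.021 -2.768
v 2.467 -1.458 -1.744
v -1.411 2.622 -2.399
v -0.888 3.163 -1.802
v -0.466 1.498 -0.664
v -0.989 0.958 -1.261
v -1.227 3.185 -1.643
v -0.805 1.521 -0.506
v -1.593 3.122 -1.6
v -1.172 1.458 -0.462
v -1.932 2.983 -1.678
v -1.511 1.318 -0.54
v -2.192 2.789 -1.866
v -1.77 1.124 -0.728
v -2.332 2.569 -2.135
v -1.911 0.905 -0.997
v -2.333 2.358 -2.444
v -1.911 0.693 -1.306
v -2.193 2.187 -2.746
v -1.771 0.522 -1.609
v -1.934 2.082 -2.996
v -1.512 0.417 -1.858
v -1.595 2.059 -3.154
v -1.173 0.395 -2.017
v -1.228 2.122 -3.198
v -0.807 0.458 -2.06
v -0.889 2.262 -3.12
v -0.468 0.597 -1.982
v -0.63 2.456 -2.932
v -0.208 0.791 -1.794
v -0.489 2.675 -2.663
v -0.068 1.011 -1.525
v -0.489 2.887 -2.354
v -0.067 1.222 -1.216
v -0.629 3.058 -2.051
v -0.207 1.393 -0.914
v 3.459 2.818 2.263
v 4.129 3.095 2.892
v 3.421 1.882 2.717
v 3.597 3.227 3.12
v 3.013 3.203 3.021
v 2.599 3.031 2.633
v 2.513 2.778 2.103
v 2.789 2.54 1.635
v 3.32 2.408 1.406
v 3.905 2.432 1.505
v 4.319 2.604 1.894
v 4.404 2.857 2.424
v 3.976 -0.465 -0.002
v 4.275 -0.527 0.503
v 2.962 -0.456 1.287
v 2.664 -0.395 0.782
v 4.273 -0.298 0.48
v 2.961 -0.227 1.264
v 4.226 -0.094 0.383
v 2.914 -0.024 1.167
v 4.141 0.053 0.227
v 2.829 0.123 1.011
v 4.031 0.121 0.037
v 2.719 0.191 0.821
v 3.912 0.1 -0.159
v 2.6 0.17 0.625
v 3.804 -0.007 -0.332
v 2.492 0.063 0.452
v 3.721 -0.184 -0.454
v 2.409 -0.114 0.33
v 3.678 -0.404 -0.507
v 2.365 -0.333 0.277
v 3.679 -0.633 -0.484
v 2.367 -0.562 0.3
v 3.726 -0.836 -0.387
v 2.414 -0.766 0.397
v 3.811 -0.983 -0.231
v 2.499 -0.913 0.553
v 3.921 -1.051 -0.041
v 2.609 -0.981 0.743
v 4.04 -1.03 0.155
v 2.728 -0.96 0.939
v 4.148 -0.923 0.328
v 2.836 -0.853 1.112
v 4.231 -0.746 0.45
v 2.919 -0.676 1.234
v 1.631 4.105 0.741
v 2.215 4.055 1.123
v 1.193 3.726 2.642
v 0.609 3.775 2.259
v 2.061 4.508 1.118
v 1.039 4.179 2.636
v 1.706 4.773 0.936
v 0.684 4.443 2.455
v 1.316 4.725 0.663
v 0.293 4.395 2.181
v 1.073 4.386 0.426
v 0.051 4.057 1.945
v 1.091 3.916 0.337
v 0.069 3.587 1.855
v 1.362 3.534 0.436
v 0.34 3.205 1.955
v 1.759 3.419 0.678
v 0.737 3.09 2.197
v 2.096 3.625 0.95
v 1.074 3.295 2.468
f 1 12 6
f 1 6 2
f 1 2 8
f 1 8 11
f 1 11 12
f 2 6 10
f 6 12 5
f 12 11 3
f 11 8 7
f 8 2 9
f 4 10 5
f 4 5 3
f 4 3 7
f 4 7 9
f 4 9 10
f 5 10 6
f 3 5 12
f 7 3 11
f 9 7 8
f 10 9 2
f 14 13 17
f 14 17 15
f 15 17 18
f 15 18 16
f 17 13 19
f 17 19 18
f 18 19 20
f 18 20 16
f 19 13 21
f 19 21 20
f 20 21 22
f 20 22 16
f 21 13 23
f 21 23 22
f 22 23 24
f 22 24 16
f 23 13 25
f 23 25 24
f 24 25 26
f 24 26 16
f 25 13 27
f 25 27 26
f 26 27 28
f 26 28 16
f 27 13 29
f 27 29 28
f 28 29 30
f 28 30 16
f 29 13 31
f 29 31 30
f 30 31 32
f 30 32 16
f 31 13 33
f 31 33 32
f 32 33 34
f 32 34 16
f 33 13 35
f 33 35 34
f 34 35 36
f 34 36 16
f 35 13 37
f 35 37 36
f 36 37 38
f 36 38 16
f 37 13 39
f 37 39 38
f 38 39 40
f 38 40 16
f 39 13 41
f 39 41 40
f 40 41 42
f 40 42 16
f 41 13 43
f 41 43 42
f 42 43 44
f 42 44 16
f 43 13 45
f 43 45 44
f 44 45 46
f 44 46 16
f 45 13 14
f 45 14 46
f 46 14 15
f 46 15 16
f 48 47 50
f 48 50 49
f 50 47 51
f 50 51 49
f 51 47 52
f 51 52 49
f 52 47 53
f 52 53 49
f 53 47 54
f 53 54 49
f 54 47 55
f 54 55 49
f 55 47 56
f 55 56 49
f 56 47 57
f 56 57 49
f 57 47 58
f 57 58 49
f 58 47 48
f 58 48 49
f 60 59 63
f 60 63 61
f 61 63 64
f 61 64 62
f 63 59 65
f 63 65 64
f 64 65 66
f 64 66 62
f 65 59 67
f 65 67 66
f 66 67 68
f 66 68 62
f 67 59 69
f 67 69 68
f 68 69 70
f 68 70 62
f 69 59 71
f 69 71 70
f 70 71 72
f 70 72 62
f 71 59 73
f 71 73 72
f 72 73 74
f 72 74 62
f 73 59 75
f 73 75 74
f 74 75 76
f 74 76 62
f 75 59 77
f 75 77 76
f 76 77 78
f 76 78 62
f 77 59 79
f 77 79 78
f 78 79 80
f 78 80 62
f 79 59 81
f 79 81 80
f 80 81 82
f 80 82 62
f 81 59 83
f 81 83 82
f 82 83 84
f 82 84 62
f 83 59 85
f 83 85 84
f 84 85 86
f 84 86 62
f 85 59 87
f 85 87 86
f 86 87 88
f 86 88 62
f 87 59 89
f 87 89 88
f 88 89 90
f 88 90 62
f 89 59 91
f 89 91 90
f 90 91 92
f 90 92 62
f 91 59 60
f 91 60 92
f 92 60 61
f 92 61 62
f 94 93 97
f 94 97 95
f 95 97 98
f 95 98 96
f 97 93 99
f 97 99 98
f 98 99 100
f 98 100 96
f 99 93 101
f 99 101 100
f 100 101 102
f 100 102 96
f 101 93 103
f 101 103 102
f 102 103 104
f 102 104 96
f 103 93 105
f 103 105 104
f 104 105 106
f 104 106 96
f 105 93 107
f 105 107 106
f 106 107 108
f 106 108 96
f 107 93 109
f 107 109 108
f 108 109 110
f 108 110 96
f 109 93 111
f 109 111 110
f 110 111 112
f 110 112 96
f 111 93 94
f 111 94 112
f 112 94 95
f 112 95 96



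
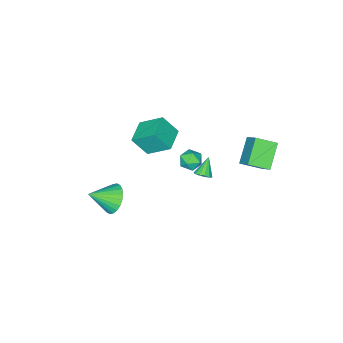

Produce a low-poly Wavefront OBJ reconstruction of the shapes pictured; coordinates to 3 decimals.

v -4.133 3.011 2.144
v -3.645 4.12 3.308
v -2.918 3.628 1.046
v -2.43 4.737 2.21
v -3.27 2.143 2.61
v -2.782 3.252 3.774
v -2.055 2.76 1.512
v -1.567 3.869 2.676
v -2.01 -0.153 -0.879
v -1.659 0.091 -0.254
v -1.541 -1.271 -0.706
v -1.19 -1.027 -0.081
v -1.944 -1.089 -0.092
v -2.234 -0.398 -0.199
v -0.966 -0.782 -0.761
v -1.256 -0.091 -0.868
v -1.014 -0.297 -0.181
v -1.619 -0.488 0.232
v -1.581 -0.692 -1.192
v -2.186 -0.883 -0.779
v -1.935 -3.871 -0.974
v -2.53 -2.556 0.101
v -0.605 -3.134 -1.141
v -1.2 -1.819 -0.065
v -1.38 -4.601 0.225
v -1.975 -3.286 1.301
v -0.05 -3.864 0.059
v -0.645 -2.549 1.134
v -1.331 0.673 -0.718
v -1.073 1.05 -0.412
v -2.049 0.387 0.238
v -1.311 1.195 -0.547
v -1.555 1.175 -0.737
v -1.728 0.995 -0.92
v -1.775 0.713 -1.04
v -1.681 0.418 -1.057
v -1.476 0.204 -0.967
v -1.225 0.139 -0.798
v -1.007 0.243 -0.604
v -0.892 0.484 -0.445
v -0.917 0.785 -0.374
v 3.301 -1.769 -1.397
v 3.812 -0.91 -1.431
v 4.539 -2.471 -0.543
v 3.61 -0.865 -1.101
v 3.36 -0.957 -0.815
v 3.102 -1.174 -0.618
v 2.874 -1.48 -0.54
v 2.711 -1.831 -0.592
v 2.637 -2.172 -0.767
v 2.665 -2.452 -1.038
v 2.79 -2.627 -1.363
v 2.993 -2.672 -1.694
v 3.242 -2.58 -1.979
v 3.5 -2.364 -2.176
v 3.729 -2.057 -2.254
v 3.892 -1.706 -2.202
v 3.965 -1.365 -2.027
v 3.937 -1.085 -1.756
f 2 4 1
f 5 2 1
f 1 4 3
f 3 5 1
f 2 8 4
f 6 2 5
f 6 8 2
f 4 8 3
f 7 5 3
f 3 8 7
f 7 6 5
f 8 6 7
f 9 20 14
f 9 14 10
f 9 10 16
f 9 16 19
f 9 19 20
f 10 14 18
f 14 20 13
f 20 19 11
f 19 16 15
f 16 10 17
f 12 18 13
f 12 13 11
f 12 11 15
f 12 15 17
f 12 17 18
f 13 18 14
f 11 13 20
f 15 11 19
f 17 15 16
f 18 17 10
f 22 24 21
f 25 22 21
f 21 24 23
f 23 25 21
f 22 28 24
f 26 22 25
f 26 28 22
f 24 28 23
f 27 25 23
f 23 28 27
f 27 26 25
f 28 26 27
f 30 29 32
f 30 32 31
f 32 29 33
f 32 33 31
f 33 29 34
f 33 34 31
f 34 29 35
f 34 35 31
f 35 29 36
f 35 36 31
f 36 29 37
f 36 37 31
f 37 29 38
f 37 38 31
f 38 29 39
f 38 39 31
f 39 29 40
f 39 40 31
f 40 29 41
f 40 41 31
f 41 29 30
f 41 30 31
f 43 42 45
f 43 45 44
f 45 42 46
f 45 46 44
f 46 42 47
f 46 47 44
f 47 42 48
f 47 48 44
f 48 42 49
f 48 49 44
f 49 42 50
f 49 50 44
f 50 42 51
f 50 51 44
f 51 42 52
f 51 52 44
f 52 42 53
f 52 53 44
f 53 42 54
f 53 54 44
f 54 42 55
f 54 55 44
f 55 42 56
f 55 56 44
f 56 42 57
f 56 57 44
f 57 42 58
f 57 58 44
f 58 42 59
f 58 59 44
f 59 42 43
f 59 43 44



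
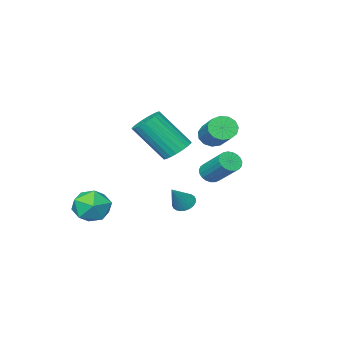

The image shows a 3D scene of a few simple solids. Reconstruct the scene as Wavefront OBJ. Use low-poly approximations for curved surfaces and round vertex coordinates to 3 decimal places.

v -1.184 2.105 -0.391
v -0.768 2.325 -0.676
v -0.739 3.674 0.406
v -1.156 3.455 0.691
v -0.95 2.414 -0.782
v -0.921 3.763 0.3
v -1.173 2.449 -0.82
v -1.144 3.799 0.262
v -1.397 2.425 -0.784
v -1.369 3.775 0.298
v -1.585 2.346 -0.681
v -1.556 3.695 0.401
v -1.704 2.225 -0.527
v -1.675 3.575 0.555
v -1.732 2.084 -0.35
v -1.704 3.433 0.733
v -1.666 1.946 -0.179
v -1.638 3.295 0.903
v -1.517 1.836 -0.046
v -1.488 3.185 1.036
v -1.31 1.772 0.028
v -1.281 3.121 1.11
v -1.081 1.766 0.029
v -1.053 3.115 1.111
v -0.871 1.819 -0.042
v -0.842 3.168 1.04
v -0.714 1.921 -0.174
v -0.685 3.27 0.908
v -0.639 2.055 -0.343
v -0.61 3.405 0.739
v -0.658 2.198 -0.52
v -0.629 3.547 0.562
v 1.514 -1.233 -2.564
v 2.066 -1.161 -3.393
v 2.094 -2.719 -2.307
v 2.646 -2.647 -3.136
v 2.867 -2.088 -2.338
v 2.508 -1.169 -2.497
v 1.652 -2.711 -3.203
v 1.293 -1.792 -3.362
v 2.151 -2.074 -3.788
v 2.903 -1.689 -3.254
v 1.257 -2.191 -2.446
v 2.009 -1.806 -1.912
v 0.378 1.877 1.168
v 0.999 1.788 0.775
v 1.883 0.794 2.4
v 1.262 0.883 2.792
v 1.049 2.042 0.903
v 1.933 1.048 2.528
v 0.997 2.271 1.071
v 1.881 1.277 2.696
v 0.85 2.439 1.254
v 1.735 1.446 2.879
v 0.632 2.523 1.424
v 1.517 1.529 3.049
v 0.375 2.507 1.555
v 1.26 1.514 3.179
v 0.118 2.396 1.626
v 1.003 1.403 3.251
v -0.099 2.206 1.628
v 0.786 1.212 3.253
v -0.243 1.966 1.56
v 0.641 0.972 3.185
v -0.293 1.712 1.432
v 0.591 0.718 3.057
v -0.241 1.483 1.264
v 0.643 0.489 2.889
v -0.095 1.314 1.081
v 0.79 0.321 2.706
v 0.123 1.231 0.911
v 1.008 0.237 2.536
v 0.38 1.246 0.781
v 1.265 0.253 2.405
v 0.637 1.357 0.709
v 1.522 0.364 2.334
v 0.854 1.548 0.707
v 1.739 0.554 2.332
v -3.036 -0.104 0.765
v -2.791 0.138 0.191
v -2 1.827 1.24
v -2.244 1.584 1.815
v -3.14 0.279 0.226
v -2.348 1.968 1.275
v -3.455 0.299 0.433
v -2.664 1.988 1.482
v -3.637 0.19 0.745
v -2.846 1.879 1.794
v -3.628 -0.012 1.064
v -2.837 1.677 2.113
v -3.431 -0.244 1.288
v -2.64 1.445 2.337
v -3.109 -0.431 1.346
v -2.317 1.258 2.395
v -2.763 -0.514 1.22
v -1.972 1.174 2.269
v -2.504 -0.468 0.949
v -1.712 1.221 1.999
v -2.413 -0.306 0.62
v -1.622 1.383 1.67
v -2.521 -0.08 0.338
v -1.729 1.609 1.387
v 1.5 3.799 -0.891
v 1.902 3.634 -1.178
v 2.3 4.041 0.091
v 1.899 3.832 -1.224
v 1.835 4.024 -1.219
v 1.72 4.183 -1.165
v 1.572 4.283 -1.069
v 1.413 4.309 -0.946
v 1.267 4.257 -0.814
v 1.157 4.136 -0.695
v 1.098 3.964 -0.605
v 1.102 3.766 -0.559
v 1.165 3.574 -0.564
v 1.28 3.415 -0.618
v 1.428 3.316 -0.714
v 1.588 3.289 -0.837
v 1.733 3.341 -0.968
v 1.844 3.462 -1.088
f 2 1 5
f 2 5 3
f 3 5 6
f 3 6 4
f 5 1 7
f 5 7 6
f 6 7 8
f 6 8 4
f 7 1 9
f 7 9 8
f 8 9 10
f 8 10 4
f 9 1 11
f 9 11 10
f 10 11 12
f 10 12 4
f 11 1 13
f 11 13 12
f 12 13 14
f 12 14 4
f 13 1 15
f 13 15 14
f 14 15 16
f 14 16 4
f 15 1 17
f 15 17 16
f 16 17 18
f 16 18 4
f 17 1 19
f 17 19 18
f 18 19 20
f 18 20 4
f 19 1 21
f 19 21 20
f 20 21 22
f 20 22 4
f 21 1 23
f 21 23 22
f 22 23 24
f 22 24 4
f 23 1 25
f 23 25 24
f 24 25 26
f 24 26 4
f 25 1 27
f 25 27 26
f 26 27 28
f 26 28 4
f 27 1 29
f 27 29 28
f 28 29 30
f 28 30 4
f 29 1 31
f 29 31 30
f 30 31 32
f 30 32 4
f 31 1 2
f 31 2 32
f 32 2 3
f 32 3 4
f 33 44 38
f 33 38 34
f 33 34 40
f 33 40 43
f 33 43 44
f 34 38 42
f 38 44 37
f 44 43 35
f 43 40 39
f 40 34 41
f 36 42 37
f 36 37 35
f 36 35 39
f 36 39 41
f 36 41 42
f 37 42 38
f 35 37 44
f 39 35 43
f 41 39 40
f 42 41 34
f 46 45 49
f 46 49 47
f 47 49 50
f 47 50 48
f 49 45 51
f 49 51 50
f 50 51 52
f 50 52 48
f 51 45 53
f 51 53 52
f 52 53 54
f 52 54 48
f 53 45 55
f 53 55 54
f 54 55 56
f 54 56 48
f 55 45 57
f 55 57 56
f 56 57 58
f 56 58 48
f 57 45 59
f 57 59 58
f 58 59 60
f 58 60 48
f 59 45 61
f 59 61 60
f 60 61 62
f 60 62 48
f 61 45 63
f 61 63 62
f 62 63 64
f 62 64 48
f 63 45 65
f 63 65 64
f 64 65 66
f 64 66 48
f 65 45 67
f 65 67 66
f 66 67 68
f 66 68 48
f 67 45 69
f 67 69 68
f 68 69 70
f 68 70 48
f 69 45 71
f 69 71 70
f 70 71 72
f 70 72 48
f 71 45 73
f 71 73 72
f 72 73 74
f 72 74 48
f 73 45 75
f 73 75 74
f 74 75 76
f 74 76 48
f 75 45 77
f 75 77 76
f 76 77 78
f 76 78 48
f 77 45 46
f 77 46 78
f 78 46 47
f 78 47 48
f 80 79 83
f 80 83 81
f 81 83 84
f 81 84 82
f 83 79 85
f 83 85 84
f 84 85 86
f 84 86 82
f 85 79 87
f 85 87 86
f 86 87 88
f 86 88 82
f 87 79 89
f 87 89 88
f 88 89 90
f 88 90 82
f 89 79 91
f 89 91 90
f 90 91 92
f 90 92 82
f 91 79 93
f 91 93 92
f 92 93 94
f 92 94 82
f 93 79 95
f 93 95 94
f 94 95 96
f 94 96 82
f 95 79 97
f 95 97 96
f 96 97 98
f 96 98 82
f 97 79 99
f 97 99 98
f 98 99 100
f 98 100 82
f 99 79 101
f 99 101 100
f 100 101 102
f 100 102 82
f 101 79 80
f 101 80 102
f 102 80 81
f 102 81 82
f 104 103 106
f 104 106 105
f 106 103 107
f 106 107 105
f 107 103 108
f 107 108 105
f 108 103 109
f 108 109 105
f 109 103 110
f 109 110 105
f 110 103 111
f 110 111 105
f 111 103 112
f 111 112 105
f 112 103 113
f 112 113 105
f 113 103 114
f 113 114 105
f 114 103 115
f 114 115 105
f 115 103 116
f 115 116 105
f 116 103 117
f 116 117 105
f 117 103 118
f 117 118 105
f 118 103 119
f 118 119 105
f 119 103 120
f 119 120 105
f 120 103 104
f 120 104 105



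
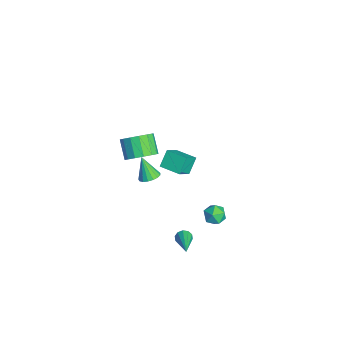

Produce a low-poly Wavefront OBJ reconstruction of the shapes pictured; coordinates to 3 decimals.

v -0.35 -0.235 -1.108
v 0.111 0.163 -0.785
v -1.03 -0.565 0.268
v -0.135 0.371 -0.857
v -0.431 0.439 -0.986
v -0.708 0.354 -1.144
v -0.904 0.133 -1.293
v -0.972 -0.172 -1.4
v -0.898 -0.491 -1.44
v -0.698 -0.752 -1.404
v -0.419 -0.894 -1.3
v -0.124 -0.885 -1.152
v 0.12 -0.727 -0.994
v 0.255 -0.457 -0.862
v 0.252 -0.135 -0.787
v -3.367 -0.08 -2.341
v -2.663 -0.088 -1.548
v -3.77 -0.148 -0.567
v -4.473 -0.14 -1.359
v -2.771 0.443 -1.637
v -3.878 0.383 -0.656
v -3.039 0.833 -1.914
v -4.145 0.773 -0.933
v -3.394 0.979 -2.306
v -4.5 0.919 -1.325
v -3.742 0.841 -2.707
v -4.848 0.781 -1.726
v -3.99 0.456 -3.01
v -5.096 0.396 -2.029
v -4.07 -0.072 -3.133
v -5.177 -0.132 -2.152
v -3.962 -0.603 -3.044
v -5.069 -0.663 -2.063
v -3.695 -0.993 -2.767
v -4.801 -1.053 -1.786
v -3.34 -1.139 -2.375
v -4.446 -1.199 -1.394
v -2.992 -1.001 -1.974
v -4.098 -1.061 -0.993
v -2.744 -0.616 -1.671
v -3.85 -0.676 -0.69
v 2.835 1.115 -4.221
v 3.059 1.435 -4.594
v 4.785 0.805 -3.319
v 2.969 1.625 -4.335
v 2.829 1.621 -4.033
v 2.69 1.423 -3.802
v 2.608 1.108 -3.731
v 2.612 0.795 -3.848
v 2.701 0.604 -4.107
v 2.842 0.609 -4.409
v 2.98 0.806 -4.64
v 3.063 1.122 -4.711
v 1.329 1.036 3.101
v 2.056 0.298 4.058
v 2.26 1.971 3.114
v 2.987 1.234 4.071
v 1.893 0.486 2.249
v 2.62 -0.251 3.206
v 2.824 1.422 2.262
v 3.551 0.684 3.219
v 1.006 3.182 -3.511
v 1.273 3.53 -4.166
v 2.207 3.01 -3.114
v 2.474 3.358 -3.769
v 2.095 3.783 -3.223
v 1.353 3.889 -3.469
v 2.127 2.651 -3.811
v 1.385 2.757 -4.057
v 1.966 3.202 -4.352
v 1.946 3.901 -3.988
v 1.534 2.639 -3.292
v 1.514 3.338 -2.928
f 2 1 4
f 2 4 3
f 4 1 5
f 4 5 3
f 5 1 6
f 5 6 3
f 6 1 7
f 6 7 3
f 7 1 8
f 7 8 3
f 8 1 9
f 8 9 3
f 9 1 10
f 9 10 3
f 10 1 11
f 10 11 3
f 11 1 12
f 11 12 3
f 12 1 13
f 12 13 3
f 13 1 14
f 13 14 3
f 14 1 15
f 14 15 3
f 15 1 2
f 15 2 3
f 17 16 20
f 17 20 18
f 18 20 21
f 18 21 19
f 20 16 22
f 20 22 21
f 21 22 23
f 21 23 19
f 22 16 24
f 22 24 23
f 23 24 25
f 23 25 19
f 24 16 26
f 24 26 25
f 25 26 27
f 25 27 19
f 26 16 28
f 26 28 27
f 27 28 29
f 27 29 19
f 28 16 30
f 28 30 29
f 29 30 31
f 29 31 19
f 30 16 32
f 30 32 31
f 31 32 33
f 31 33 19
f 32 16 34
f 32 34 33
f 33 34 35
f 33 35 19
f 34 16 36
f 34 36 35
f 35 36 37
f 35 37 19
f 36 16 38
f 36 38 37
f 37 38 39
f 37 39 19
f 38 16 40
f 38 40 39
f 39 40 41
f 39 41 19
f 40 16 17
f 40 17 41
f 41 17 18
f 41 18 19
f 43 42 45
f 43 45 44
f 45 42 46
f 45 46 44
f 46 42 47
f 46 47 44
f 47 42 48
f 47 48 44
f 48 42 49
f 48 49 44
f 49 42 50
f 49 50 44
f 50 42 51
f 50 51 44
f 51 42 52
f 51 52 44
f 52 42 53
f 52 53 44
f 53 42 43
f 53 43 44
f 55 57 54
f 58 55 54
f 54 57 56
f 56 58 54
f 55 61 57
f 59 55 58
f 59 61 55
f 57 61 56
f 60 58 56
f 56 61 60
f 60 59 58
f 61 59 60
f 62 73 67
f 62 67 63
f 62 63 69
f 62 69 72
f 62 72 73
f 63 67 71
f 67 73 66
f 73 72 64
f 72 69 68
f 69 63 70
f 65 71 66
f 65 66 64
f 65 64 68
f 65 68 70
f 65 70 71
f 66 71 67
f 64 66 73
f 68 64 72
f 70 68 69
f 71 70 63



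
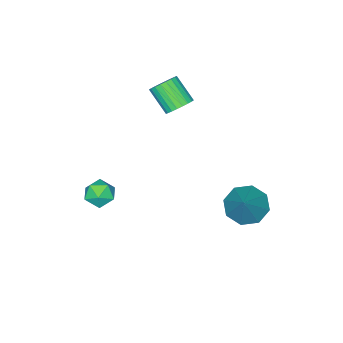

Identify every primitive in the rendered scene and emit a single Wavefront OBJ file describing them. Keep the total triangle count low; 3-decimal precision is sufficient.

v -0.609 1.696 -1.722
v 0.013 1.956 -2.318
v 0.489 2.424 -0.258
v -0.462 2.442 -2.204
v -1.023 2.491 -1.807
v -1.342 2.074 -1.36
v -1.232 1.436 -1.126
v -0.757 0.95 -1.241
v -0.196 0.901 -1.637
v 0.123 1.318 -2.084
v -1.436 -2.433 1.198
v -0.808 -2.467 1.224
v -0.895 -3.422 2.087
v -1.524 -3.387 2.062
v -0.854 -2.303 1.401
v -0.941 -3.258 2.264
v -0.989 -2.159 1.547
v -1.076 -3.113 2.41
v -1.192 -2.056 1.64
v -1.279 -3.01 2.503
v -1.432 -2.01 1.666
v -1.519 -2.965 2.529
v -1.673 -2.029 1.621
v -1.76 -2.984 2.484
v -1.878 -2.11 1.511
v -1.965 -3.064 2.374
v -2.015 -2.239 1.354
v -2.103 -3.194 2.217
v -2.065 -2.398 1.173
v -2.152 -3.353 2.036
v -2.019 -2.562 0.996
v -2.106 -3.517 1.859
v -1.884 -2.707 0.85
v -1.971 -3.661 1.713
v -1.681 -2.81 0.757
v -1.768 -3.764 1.62
v -1.441 -2.855 0.731
v -1.528 -3.81 1.594
v -1.2 -2.836 0.776
v -1.287 -3.791 1.639
v -0.995 -2.756 0.886
v -1.082 -3.71 1.749
v -0.857 -2.626 1.043
v -0.945 -3.581 1.906
v 2.764 -2.221 -1.608
v 3.42 -2.115 -1.45
v 2.64 -2.825 -0.69
v 3.296 -2.719 -0.532
v 2.85 -2.202 -0.506
v 2.927 -1.828 -1.073
v 3.133 -3.112 -1.067
v 3.21 -2.738 -1.634
v 3.648 -2.666 -1.115
v 3.474 -2.103 -0.768
v 2.586 -2.837 -1.372
v 2.412 -2.274 -1.025
f 2 1 4
f 2 4 3
f 4 1 5
f 4 5 3
f 5 1 6
f 5 6 3
f 6 1 7
f 6 7 3
f 7 1 8
f 7 8 3
f 8 1 9
f 8 9 3
f 9 1 10
f 9 10 3
f 10 1 2
f 10 2 3
f 12 11 15
f 12 15 13
f 13 15 16
f 13 16 14
f 15 11 17
f 15 17 16
f 16 17 18
f 16 18 14
f 17 11 19
f 17 19 18
f 18 19 20
f 18 20 14
f 19 11 21
f 19 21 20
f 20 21 22
f 20 22 14
f 21 11 23
f 21 23 22
f 22 23 24
f 22 24 14
f 23 11 25
f 23 25 24
f 24 25 26
f 24 26 14
f 25 11 27
f 25 27 26
f 26 27 28
f 26 28 14
f 27 11 29
f 27 29 28
f 28 29 30
f 28 30 14
f 29 11 31
f 29 31 30
f 30 31 32
f 30 32 14
f 31 11 33
f 31 33 32
f 32 33 34
f 32 34 14
f 33 11 35
f 33 35 34
f 34 35 36
f 34 36 14
f 35 11 37
f 35 37 36
f 36 37 38
f 36 38 14
f 37 11 39
f 37 39 38
f 38 39 40
f 38 40 14
f 39 11 41
f 39 41 40
f 40 41 42
f 40 42 14
f 41 11 43
f 41 43 42
f 42 43 44
f 42 44 14
f 43 11 12
f 43 12 44
f 44 12 13
f 44 13 14
f 45 56 50
f 45 50 46
f 45 46 52
f 45 52 55
f 45 55 56
f 46 50 54
f 50 56 49
f 56 55 47
f 55 52 51
f 52 46 53
f 48 54 49
f 48 49 47
f 48 47 51
f 48 51 53
f 48 53 54
f 49 54 50
f 47 49 56
f 51 47 55
f 53 51 52
f 54 53 46



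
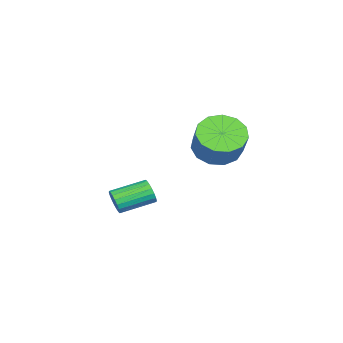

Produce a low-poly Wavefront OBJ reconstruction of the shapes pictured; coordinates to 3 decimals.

v 0.643 3.649 3.297
v 1.312 4.121 2.624
v 2.166 4.544 3.77
v 1.497 4.071 4.443
v 0.906 4.533 2.775
v 1.76 4.955 3.92
v 0.417 4.663 3.091
v 1.271 5.086 4.237
v -0.001 4.472 3.473
v 0.853 4.895 4.619
v -0.214 4.019 3.799
v 0.64 4.442 4.945
v -0.155 3.449 3.966
v 0.699 3.872 5.111
v 0.157 2.942 3.92
v 1.011 3.365 5.066
v 0.624 2.659 3.677
v 1.478 3.082 4.822
v 1.096 2.691 3.313
v 1.95 3.113 4.458
v 1.425 3.026 2.944
v 2.279 3.449 4.089
v 1.505 3.559 2.687
v 2.359 3.982 3.833
v -0.638 -1.087 -1.072
v -0.324 -1.065 -0.526
v -1.188 0.269 -0.083
v -1.502 0.247 -0.628
v -0.166 -0.907 -0.696
v -1.03 0.427 -0.252
v -0.102 -0.784 -0.939
v -0.966 0.55 -0.496
v -0.144 -0.721 -1.21
v -1.008 0.613 -0.766
v -0.284 -0.731 -1.452
v -1.148 0.603 -1.008
v -0.494 -0.811 -1.62
v -1.358 0.523 -1.176
v -0.733 -0.946 -1.679
v -1.596 0.388 -1.235
v -0.952 -1.109 -1.617
v -1.816 0.225 -1.174
v -1.11 -1.267 -1.448
v -1.974 0.067 -1.004
v -1.174 -1.39 -1.204
v -2.038 -0.056 -0.761
v -1.132 -1.453 -0.934
v -1.996 -0.119 -0.49
v -0.992 -1.443 -0.692
v -1.856 -0.109 -0.248
v -0.782 -1.363 -0.524
v -1.646 -0.029 -0.08
v -0.544 -1.228 -0.465
v -1.407 0.106 -0.021
f 2 1 5
f 2 5 3
f 3 5 6
f 3 6 4
f 5 1 7
f 5 7 6
f 6 7 8
f 6 8 4
f 7 1 9
f 7 9 8
f 8 9 10
f 8 10 4
f 9 1 11
f 9 11 10
f 10 11 12
f 10 12 4
f 11 1 13
f 11 13 12
f 12 13 14
f 12 14 4
f 13 1 15
f 13 15 14
f 14 15 16
f 14 16 4
f 15 1 17
f 15 17 16
f 16 17 18
f 16 18 4
f 17 1 19
f 17 19 18
f 18 19 20
f 18 20 4
f 19 1 21
f 19 21 20
f 20 21 22
f 20 22 4
f 21 1 23
f 21 23 22
f 22 23 24
f 22 24 4
f 23 1 2
f 23 2 24
f 24 2 3
f 24 3 4
f 26 25 29
f 26 29 27
f 27 29 30
f 27 30 28
f 29 25 31
f 29 31 30
f 30 31 32
f 30 32 28
f 31 25 33
f 31 33 32
f 32 33 34
f 32 34 28
f 33 25 35
f 33 35 34
f 34 35 36
f 34 36 28
f 35 25 37
f 35 37 36
f 36 37 38
f 36 38 28
f 37 25 39
f 37 39 38
f 38 39 40
f 38 40 28
f 39 25 41
f 39 41 40
f 40 41 42
f 40 42 28
f 41 25 43
f 41 43 42
f 42 43 44
f 42 44 28
f 43 25 45
f 43 45 44
f 44 45 46
f 44 46 28
f 45 25 47
f 45 47 46
f 46 47 48
f 46 48 28
f 47 25 49
f 47 49 48
f 48 49 50
f 48 50 28
f 49 25 51
f 49 51 50
f 50 51 52
f 50 52 28
f 51 25 53
f 51 53 52
f 52 53 54
f 52 54 28
f 53 25 26
f 53 26 54
f 54 26 27
f 54 27 28



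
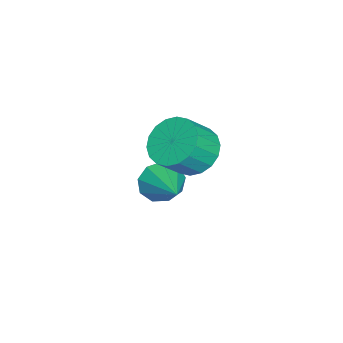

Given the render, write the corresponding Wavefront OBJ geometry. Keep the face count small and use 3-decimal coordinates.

v -0.869 3.965 3.38
v 0 4.408 3.019
v 0.718 3.797 4
v -0.151 3.355 4.36
v -0.154 4.719 3.326
v 0.564 4.108 4.306
v -0.45 4.88 3.643
v 0.268 4.269 4.623
v -0.829 4.86 3.908
v -0.111 4.25 4.888
v -1.216 4.663 4.068
v -0.498 4.053 5.049
v -1.534 4.328 4.092
v -0.816 3.717 5.073
v -1.72 3.921 3.975
v -1.003 3.31 4.956
v -1.738 3.523 3.74
v -1.02 2.912 4.721
v -1.584 3.212 3.434
v -0.866 2.601 4.414
v -1.288 3.051 3.117
v -0.57 2.44 4.097
v -0.909 3.07 2.852
v -0.191 2.46 3.832
v -0.522 3.267 2.691
v 0.196 2.657 3.672
v -0.204 3.603 2.667
v 0.514 2.992 3.648
v -0.017 4.01 2.784
v 0.7 3.399 3.765
v -2.322 2.422 0.132
v -1.821 2.209 -0.585
v -0.838 3.358 0.888
v -2.11 2.744 -0.682
v -2.498 3.129 -0.397
v -2.803 3.183 0.135
v -2.883 2.881 0.665
v -2.7 2.364 0.946
v -2.341 1.875 0.846
v -1.972 1.642 0.412
v -1.767 1.773 -0.154
f 2 1 5
f 2 5 3
f 3 5 6
f 3 6 4
f 5 1 7
f 5 7 6
f 6 7 8
f 6 8 4
f 7 1 9
f 7 9 8
f 8 9 10
f 8 10 4
f 9 1 11
f 9 11 10
f 10 11 12
f 10 12 4
f 11 1 13
f 11 13 12
f 12 13 14
f 12 14 4
f 13 1 15
f 13 15 14
f 14 15 16
f 14 16 4
f 15 1 17
f 15 17 16
f 16 17 18
f 16 18 4
f 17 1 19
f 17 19 18
f 18 19 20
f 18 20 4
f 19 1 21
f 19 21 20
f 20 21 22
f 20 22 4
f 21 1 23
f 21 23 22
f 22 23 24
f 22 24 4
f 23 1 25
f 23 25 24
f 24 25 26
f 24 26 4
f 25 1 27
f 25 27 26
f 26 27 28
f 26 28 4
f 27 1 29
f 27 29 28
f 28 29 30
f 28 30 4
f 29 1 2
f 29 2 30
f 30 2 3
f 30 3 4
f 32 31 34
f 32 34 33
f 34 31 35
f 34 35 33
f 35 31 36
f 35 36 33
f 36 31 37
f 36 37 33
f 37 31 38
f 37 38 33
f 38 31 39
f 38 39 33
f 39 31 40
f 39 40 33
f 40 31 41
f 40 41 33
f 41 31 32
f 41 32 33



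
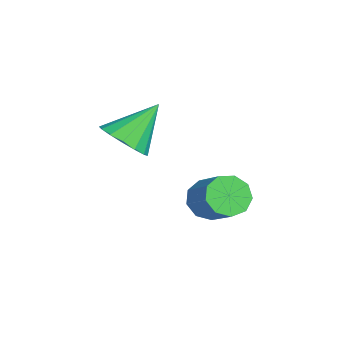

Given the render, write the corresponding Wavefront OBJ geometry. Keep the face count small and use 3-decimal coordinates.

v 2.964 -2.091 0.476
v 3.945 -1.844 0.605
v 2.456 -0.809 1.884
v 3.767 -1.51 0.236
v 3.373 -1.332 -0.068
v 2.87 -1.357 -0.226
v 2.392 -1.579 -0.196
v 2.067 -1.938 0.014
v 1.982 -2.338 0.348
v 2.16 -2.672 0.717
v 2.554 -2.85 1.02
v 3.057 -2.825 1.179
v 3.535 -2.603 1.149
v 3.86 -2.244 0.939
v 2.327 0.957 -3.072
v 2.854 0.403 -3.527
v 4.12 0.848 -2.602
v 3.593 1.403 -2.148
v 2.853 0.952 -3.79
v 4.119 1.397 -2.865
v 2.606 1.503 -3.718
v 3.872 1.948 -2.793
v 2.228 1.8 -3.343
v 3.495 2.245 -2.418
v 1.897 1.702 -2.842
v 3.163 2.147 -1.917
v 1.766 1.256 -2.449
v 3.033 1.701 -1.524
v 1.898 0.67 -2.347
v 3.164 1.115 -1.422
v 2.231 0.219 -2.585
v 3.497 0.664 -1.66
v 2.608 0.113 -3.051
v 3.874 0.558 -2.126
f 2 1 4
f 2 4 3
f 4 1 5
f 4 5 3
f 5 1 6
f 5 6 3
f 6 1 7
f 6 7 3
f 7 1 8
f 7 8 3
f 8 1 9
f 8 9 3
f 9 1 10
f 9 10 3
f 10 1 11
f 10 11 3
f 11 1 12
f 11 12 3
f 12 1 13
f 12 13 3
f 13 1 14
f 13 14 3
f 14 1 2
f 14 2 3
f 16 15 19
f 16 19 17
f 17 19 20
f 17 20 18
f 19 15 21
f 19 21 20
f 20 21 22
f 20 22 18
f 21 15 23
f 21 23 22
f 22 23 24
f 22 24 18
f 23 15 25
f 23 25 24
f 24 25 26
f 24 26 18
f 25 15 27
f 25 27 26
f 26 27 28
f 26 28 18
f 27 15 29
f 27 29 28
f 28 29 30
f 28 30 18
f 29 15 31
f 29 31 30
f 30 31 32
f 30 32 18
f 31 15 33
f 31 33 32
f 32 33 34
f 32 34 18
f 33 15 16
f 33 16 34
f 34 16 17
f 34 17 18



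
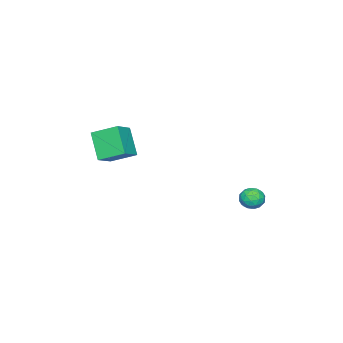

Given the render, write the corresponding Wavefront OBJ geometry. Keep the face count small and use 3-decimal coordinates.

v -1.15 -4.571 3.795
v 0.13 -4.501 4.494
v -1.603 -3.152 4.481
v -0.323 -3.081 5.18
v -0.397 -3.619 2.32
v 0.883 -3.548 3.019
v -0.85 -2.199 3.006
v 0.43 -2.129 3.705
v -2.892 4.34 0.27
v -2.362 3.808 0.175
v -3.718 3.472 0.525
v -3.188 2.94 0.43
v -3.151 3.409 1.023
v -2.64 3.946 0.865
v -3.44 3.334 -0.165
v -2.929 3.871 -0.323
v -2.701 3.186 -0.094
v -2.522 3.232 0.64
v -3.558 4.048 0.06
v -3.379 4.094 0.794
v -2.554 4.15 0.2
v -3.526 3.13 0.5
v -3.504 3.406 0.849
v -3.192 3.093 0.793
v -2.718 4.231 0.606
v -2.407 3.918 0.55
v -2.87 3.684 1.048
v -3.673 3.362 0.15
v -3.362 3.049 0.094
v -2.888 4.187 -0.093
v -2.576 3.874 -0.149
v -3.21 3.596 -0.348
v -2.442 3.472 -0.014
v -2.928 2.962 0.136
v -3.076 3.194 -0.214
v -2.775 3.509 -0.307
v -2.337 3.499 0.417
v -2.823 2.989 0.568
v -2.801 3.265 0.916
v -2.501 3.58 0.823
v -2.536 3.134 0.26
v -3.257 4.291 0.132
v -3.743 3.781 0.283
v -3.579 3.7 -0.123
v -3.279 4.015 -0.216
v -3.152 4.318 0.564
v -3.638 3.808 0.714
v -3.305 3.771 1.007
v -3.004 4.086 0.914
v -3.544 4.146 0.44
f 2 4 1
f 5 2 1
f 1 4 3
f 3 5 1
f 2 8 4
f 6 2 5
f 6 8 2
f 4 8 3
f 7 5 3
f 3 8 7
f 7 6 5
f 8 6 7
f 9 46 25
f 46 20 49
f 25 49 14
f 46 49 25
f 9 25 21
f 25 14 26
f 21 26 10
f 25 26 21
f 9 21 30
f 21 10 31
f 30 31 16
f 21 31 30
f 9 30 42
f 30 16 45
f 42 45 19
f 30 45 42
f 9 42 46
f 42 19 50
f 46 50 20
f 42 50 46
f 10 26 37
f 26 14 40
f 37 40 18
f 26 40 37
f 14 49 27
f 49 20 48
f 27 48 13
f 49 48 27
f 20 50 47
f 50 19 43
f 47 43 11
f 50 43 47
f 19 45 44
f 45 16 32
f 44 32 15
f 45 32 44
f 16 31 36
f 31 10 33
f 36 33 17
f 31 33 36
f 12 38 24
f 38 18 39
f 24 39 13
f 38 39 24
f 12 24 22
f 24 13 23
f 22 23 11
f 24 23 22
f 12 22 29
f 22 11 28
f 29 28 15
f 22 28 29
f 12 29 34
f 29 15 35
f 34 35 17
f 29 35 34
f 12 34 38
f 34 17 41
f 38 41 18
f 34 41 38
f 13 39 27
f 39 18 40
f 27 40 14
f 39 40 27
f 11 23 47
f 23 13 48
f 47 48 20
f 23 48 47
f 15 28 44
f 28 11 43
f 44 43 19
f 28 43 44
f 17 35 36
f 35 15 32
f 36 32 16
f 35 32 36
f 18 41 37
f 41 17 33
f 37 33 10
f 41 33 37



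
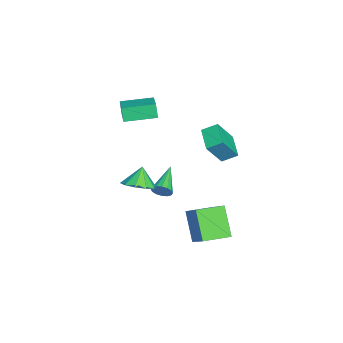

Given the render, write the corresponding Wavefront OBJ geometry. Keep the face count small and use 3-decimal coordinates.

v 3.67 -0.77 1.303
v 4.548 -0.869 1.834
v 3.03 -0.59 2.397
v 4.474 -0.254 1.689
v 4.093 0.165 1.398
v 3.551 0.226 1.07
v 3.054 -0.093 0.831
v 2.793 -0.67 0.773
v 2.867 -1.286 0.917
v 3.248 -1.704 1.209
v 3.79 -1.766 1.537
v 4.286 -1.447 1.775
v 1.238 1.703 -2.888
v 2.75 2.378 -1.454
v 0.591 3.285 -2.949
v 2.103 3.96 -1.516
v 2.557 2.18 -4.504
v 4.069 2.855 -3.071
v 1.91 3.762 -4.566
v 3.422 4.437 -3.132
v -2.568 -2.266 2.509
v -2.9 -2.412 3.452
v -2.944 -0.319 2.679
v -3.276 -0.465 3.622
v -1.004 -2.015 3.098
v -1.336 -2.161 4.041
v -1.38 -0.068 3.268
v -1.712 -0.214 4.211
v -3.491 3.541 -2.091
v -5.027 3.148 -1.599
v -3.569 4.512 -1.559
v -5.105 4.119 -1.067
v -2.715 2.661 -0.373
v -4.251 2.268 0.119
v -2.793 3.632 0.159
v -4.329 3.239 0.651
v 2.113 0.407 -0.434
v 2.364 0.75 0.044
v 0.267 0.773 0.274
v 2.314 0.968 -0.2
v 2.209 1.036 -0.507
v 2.079 0.935 -0.795
v 1.958 0.693 -0.985
v 1.878 0.374 -1.029
v 1.861 0.064 -0.912
v 1.912 -0.154 -0.668
v 2.016 -0.221 -0.361
v 2.146 -0.121 -0.073
v 2.268 0.122 0.117
v 2.347 0.44 0.16
f 2 1 4
f 2 4 3
f 4 1 5
f 4 5 3
f 5 1 6
f 5 6 3
f 6 1 7
f 6 7 3
f 7 1 8
f 7 8 3
f 8 1 9
f 8 9 3
f 9 1 10
f 9 10 3
f 10 1 11
f 10 11 3
f 11 1 12
f 11 12 3
f 12 1 2
f 12 2 3
f 14 16 13
f 17 14 13
f 13 16 15
f 15 17 13
f 14 20 16
f 18 14 17
f 18 20 14
f 16 20 15
f 19 17 15
f 15 20 19
f 19 18 17
f 20 18 19
f 22 24 21
f 25 22 21
f 21 24 23
f 23 25 21
f 22 28 24
f 26 22 25
f 26 28 22
f 24 28 23
f 27 25 23
f 23 28 27
f 27 26 25
f 28 26 27
f 30 32 29
f 33 30 29
f 29 32 31
f 31 33 29
f 30 36 32
f 34 30 33
f 34 36 30
f 32 36 31
f 35 33 31
f 31 36 35
f 35 34 33
f 36 34 35
f 38 37 40
f 38 40 39
f 40 37 41
f 40 41 39
f 41 37 42
f 41 42 39
f 42 37 43
f 42 43 39
f 43 37 44
f 43 44 39
f 44 37 45
f 44 45 39
f 45 37 46
f 45 46 39
f 46 37 47
f 46 47 39
f 47 37 48
f 47 48 39
f 48 37 49
f 48 49 39
f 49 37 50
f 49 50 39
f 50 37 38
f 50 38 39

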